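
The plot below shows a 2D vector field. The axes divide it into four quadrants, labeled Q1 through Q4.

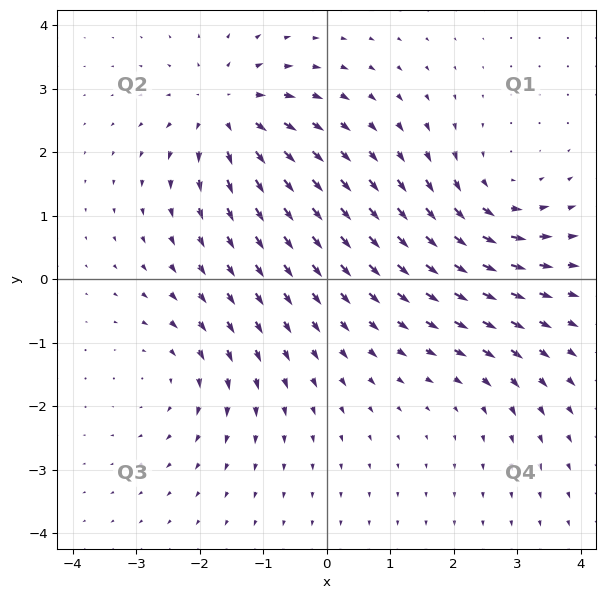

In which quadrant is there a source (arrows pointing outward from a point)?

The source sits at approximately (-1.6, 2.6), which lies in quadrant Q2. The divergence there is about +5, positive as expected for a source.

Q2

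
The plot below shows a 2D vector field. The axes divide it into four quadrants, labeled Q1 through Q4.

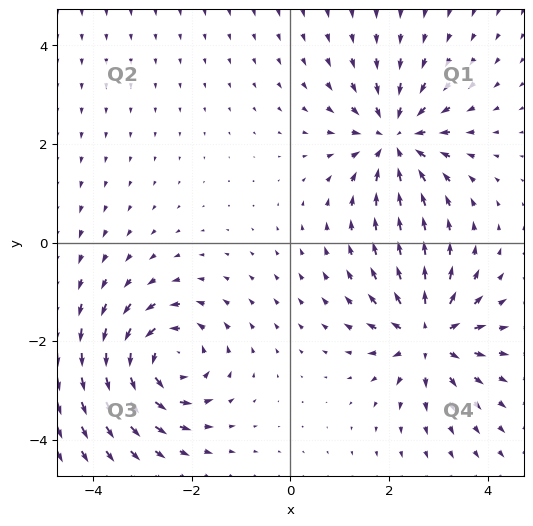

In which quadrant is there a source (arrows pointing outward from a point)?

The source sits at approximately (2.8, -1.9), which lies in quadrant Q4. The divergence there is about +4, positive as expected for a source.

Q4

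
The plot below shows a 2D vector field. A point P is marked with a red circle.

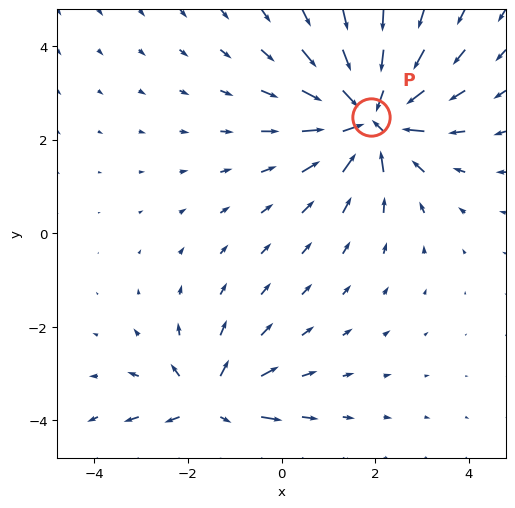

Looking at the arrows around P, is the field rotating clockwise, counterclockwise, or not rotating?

Near P at (1.9, 2.5) the arrows show no circulation. The curl there is ≈0.

not rotating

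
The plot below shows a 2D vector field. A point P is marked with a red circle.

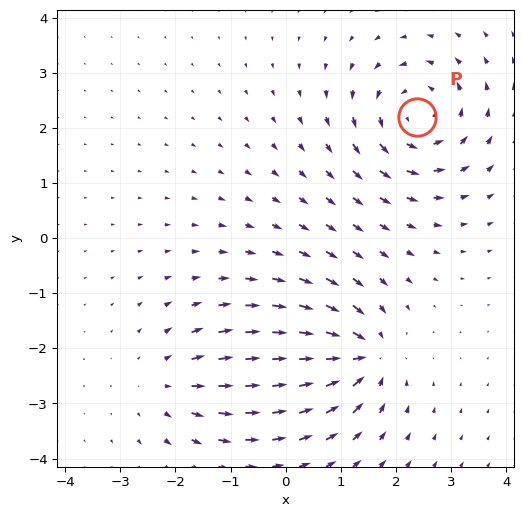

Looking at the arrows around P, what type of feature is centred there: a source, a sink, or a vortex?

At P (2.4, 2.2) the arrows circulate counterclockwise. Divergence ≈0, curl about +5 — near-zero divergence with nonzero curl is a vortex.

vortex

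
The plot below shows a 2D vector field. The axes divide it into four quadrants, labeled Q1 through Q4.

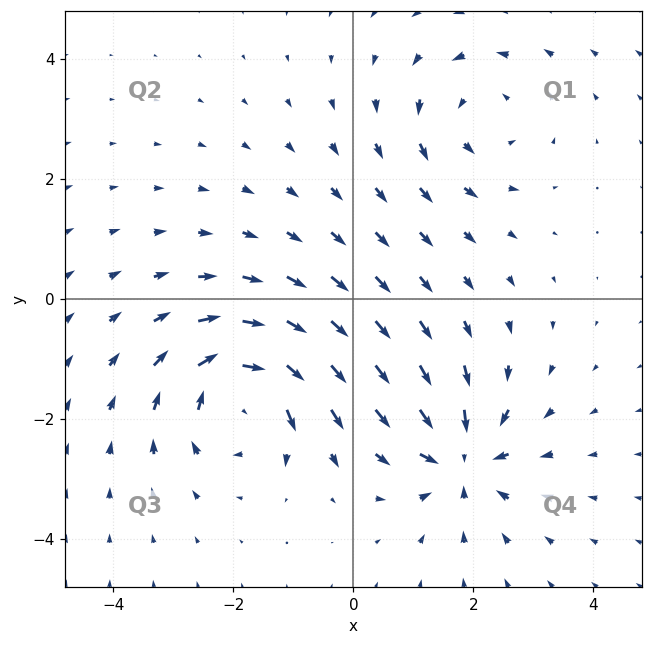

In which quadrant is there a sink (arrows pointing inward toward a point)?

The sink sits at approximately (1.8, -2.7), which lies in quadrant Q4. The divergence there is about -6, negative as expected for a sink.

Q4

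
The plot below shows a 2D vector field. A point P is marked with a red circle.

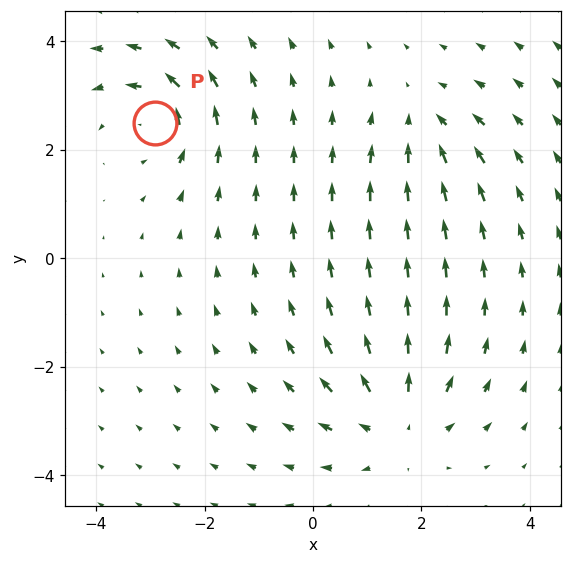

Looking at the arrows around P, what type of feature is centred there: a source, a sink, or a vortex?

vortex

At P (-2.9, 2.5) the arrows circulate counterclockwise. Divergence ≈0, curl about +5 — near-zero divergence with nonzero curl is a vortex.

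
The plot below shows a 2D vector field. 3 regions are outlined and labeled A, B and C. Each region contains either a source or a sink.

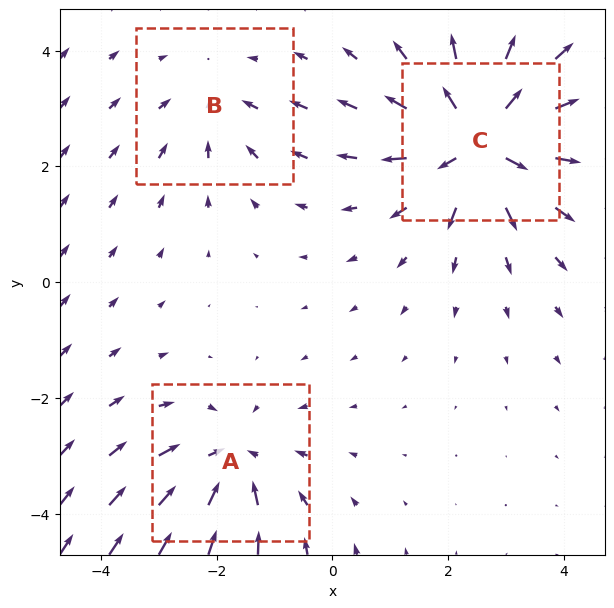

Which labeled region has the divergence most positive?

Divergence at each region's feature centre — A: about -3, B: about -2, C: about +5. Region C is most positive.

C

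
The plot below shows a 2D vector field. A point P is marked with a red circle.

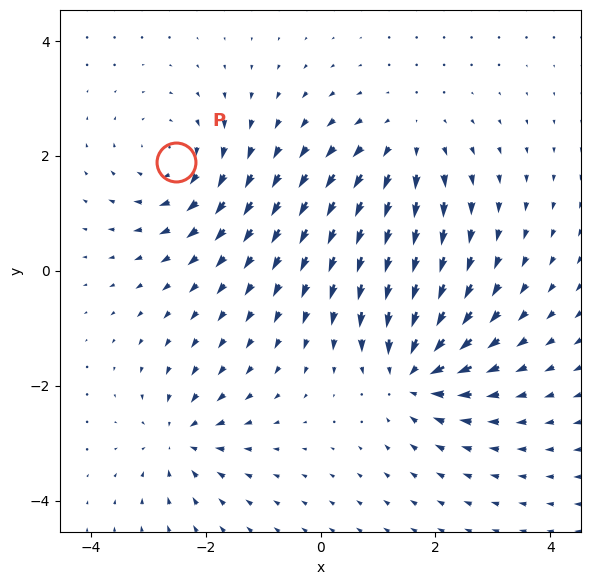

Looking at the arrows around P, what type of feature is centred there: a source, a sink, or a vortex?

At P (-2.5, 1.9) the arrows circulate clockwise. Divergence ≈0, curl about -4 — near-zero divergence with nonzero curl is a vortex.

vortex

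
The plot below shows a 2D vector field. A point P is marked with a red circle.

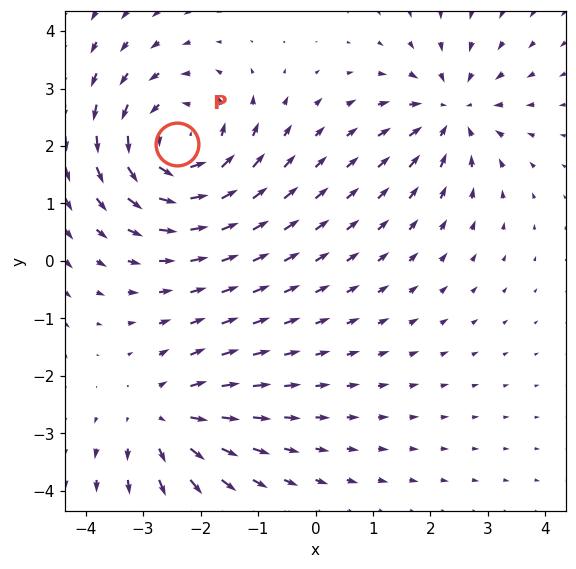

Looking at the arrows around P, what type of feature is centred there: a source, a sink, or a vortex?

vortex

At P (-2.4, 2.0) the arrows circulate counterclockwise. Divergence ≈0, curl about +4 — near-zero divergence with nonzero curl is a vortex.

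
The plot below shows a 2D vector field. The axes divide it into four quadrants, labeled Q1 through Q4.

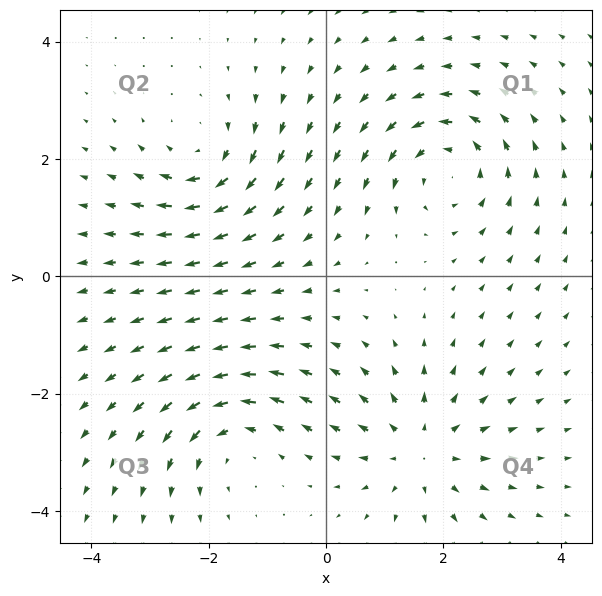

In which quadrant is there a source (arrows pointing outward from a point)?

Q4

The source sits at approximately (1.6, -3.0), which lies in quadrant Q4. The divergence there is about +4, positive as expected for a source.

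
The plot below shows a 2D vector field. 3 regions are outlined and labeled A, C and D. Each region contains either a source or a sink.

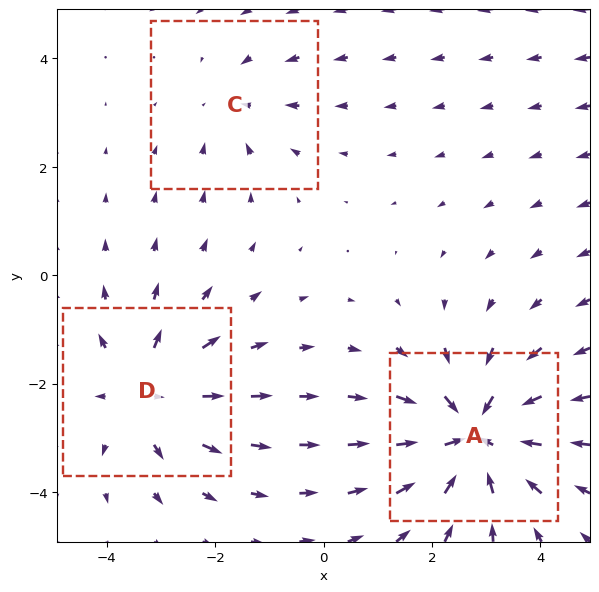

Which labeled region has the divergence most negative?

A

Divergence at each region's feature centre — A: about -5, C: about -2, D: about +3. Region A is most negative.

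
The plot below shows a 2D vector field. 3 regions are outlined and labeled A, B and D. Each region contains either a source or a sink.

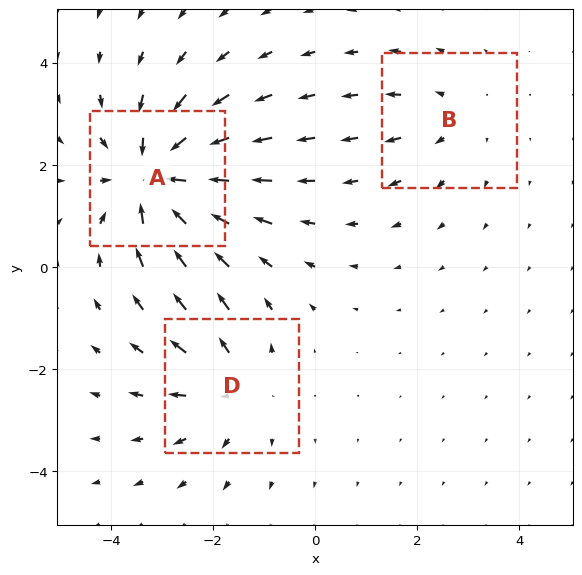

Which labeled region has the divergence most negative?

Divergence at each region's feature centre — A: about -4, B: about +2, D: about +3. Region A is most negative.

A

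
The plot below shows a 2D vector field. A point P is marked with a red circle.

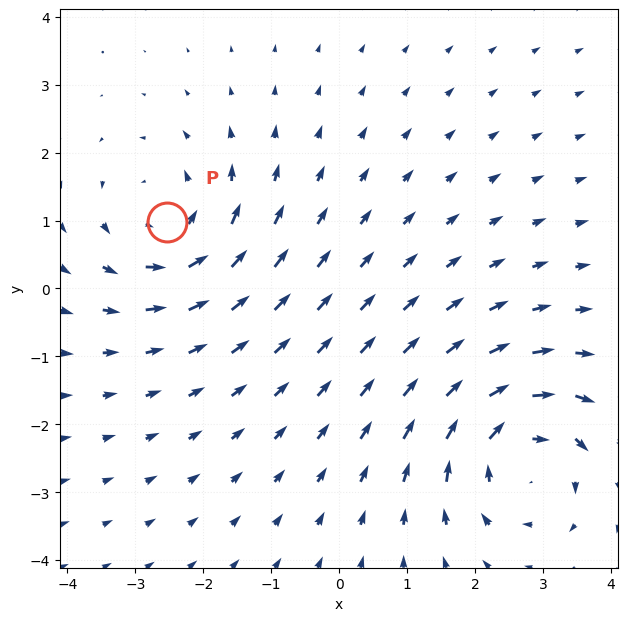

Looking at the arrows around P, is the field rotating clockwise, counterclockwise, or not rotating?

Near P at (-2.5, 1.0) the arrows circulate counterclockwise. The curl (z-component) there is about +4; positive curl means counterclockwise rotation.

counterclockwise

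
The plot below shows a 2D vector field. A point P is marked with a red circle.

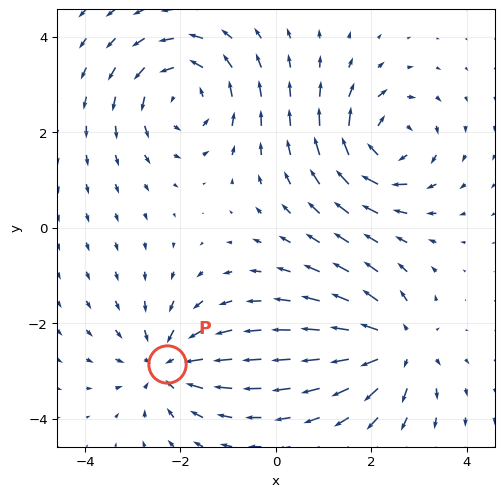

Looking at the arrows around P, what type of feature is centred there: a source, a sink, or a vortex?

sink

At P (-2.3, -2.9) the arrows converge inward. Divergence about -3, curl ≈0 — negative divergence with near-zero curl is a sink.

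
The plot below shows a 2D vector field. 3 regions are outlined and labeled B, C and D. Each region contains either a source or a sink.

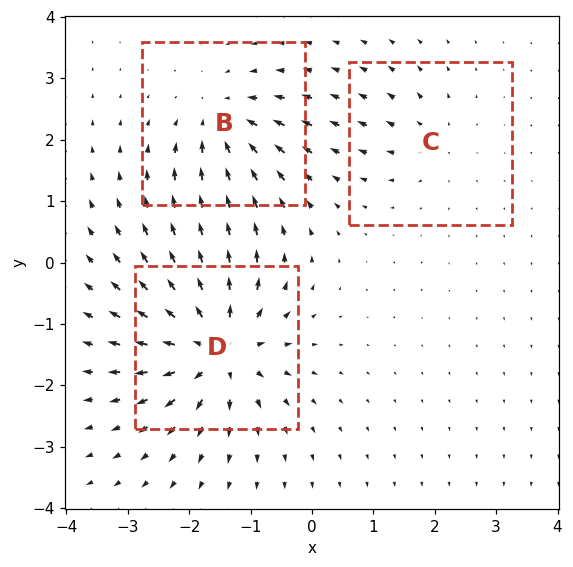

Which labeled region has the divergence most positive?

Divergence at each region's feature centre — B: about -4, C: about +2, D: about +6. Region D is most positive.

D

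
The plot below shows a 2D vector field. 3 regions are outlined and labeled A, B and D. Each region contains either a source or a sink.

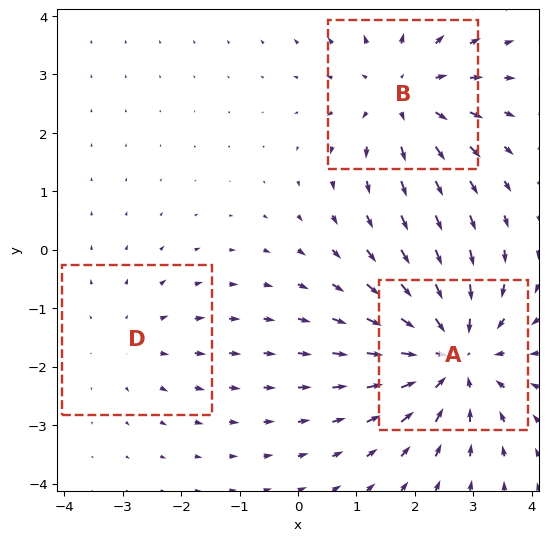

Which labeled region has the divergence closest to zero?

Divergence at each region's feature centre — A: about -4, B: about +3, D: about +2. Region D is closest to zero.

D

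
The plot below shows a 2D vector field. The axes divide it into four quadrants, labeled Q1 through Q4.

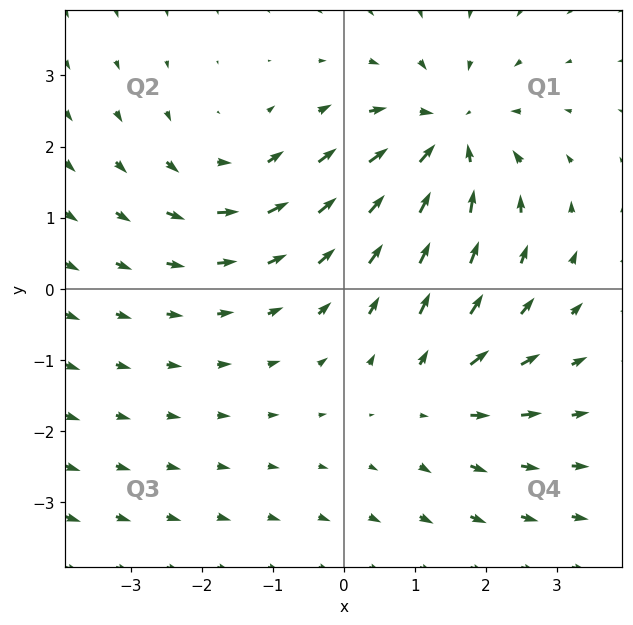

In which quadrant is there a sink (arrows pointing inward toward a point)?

Q1

The sink sits at approximately (1.5, 2.1), which lies in quadrant Q1. The divergence there is about -5, negative as expected for a sink.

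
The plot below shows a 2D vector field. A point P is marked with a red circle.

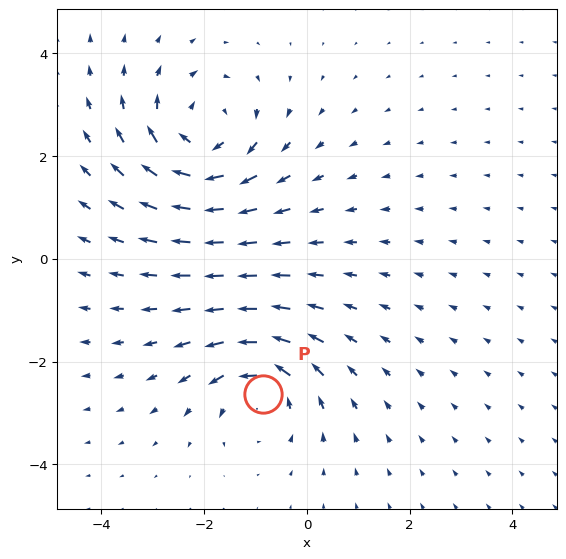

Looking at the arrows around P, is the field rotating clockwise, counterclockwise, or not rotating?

Near P at (-0.9, -2.6) the arrows circulate counterclockwise. The curl (z-component) there is about +4; positive curl means counterclockwise rotation.

counterclockwise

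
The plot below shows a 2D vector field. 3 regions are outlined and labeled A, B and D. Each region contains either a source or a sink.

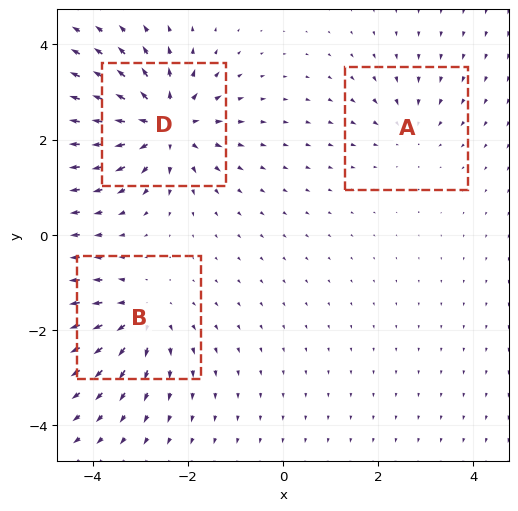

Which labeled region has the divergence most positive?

D

Divergence at each region's feature centre — A: about -2, B: about +4, D: about +6. Region D is most positive.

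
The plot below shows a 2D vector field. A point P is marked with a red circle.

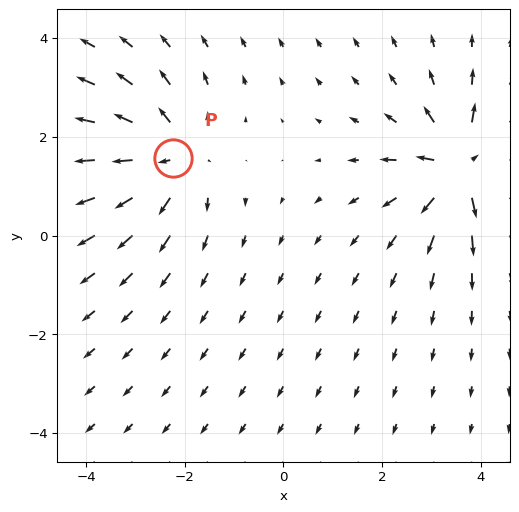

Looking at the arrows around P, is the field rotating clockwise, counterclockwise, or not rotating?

Near P at (-2.2, 1.6) the arrows show no circulation. The curl there is ≈0.

not rotating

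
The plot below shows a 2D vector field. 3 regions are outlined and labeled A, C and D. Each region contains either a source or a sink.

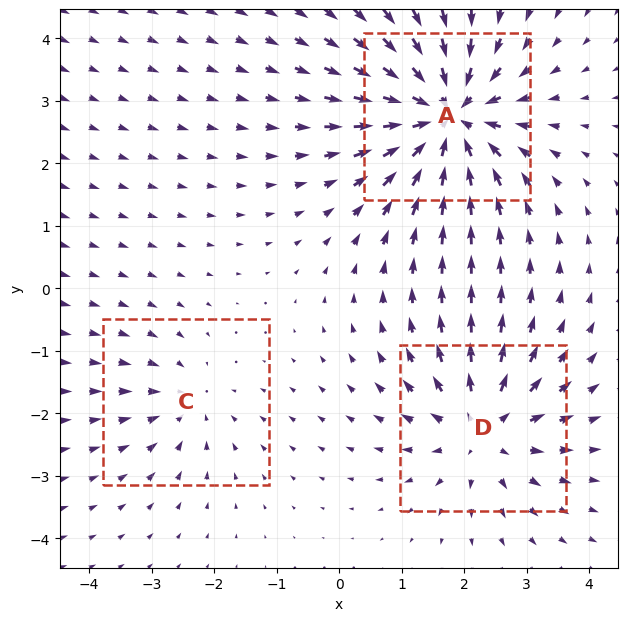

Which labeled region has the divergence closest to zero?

C

Divergence at each region's feature centre — A: about -5, C: about -2, D: about +4. Region C is closest to zero.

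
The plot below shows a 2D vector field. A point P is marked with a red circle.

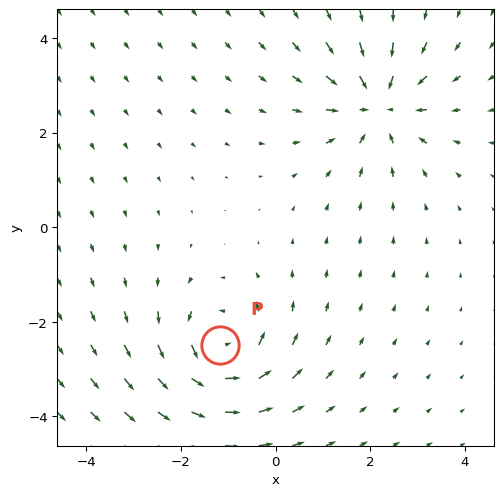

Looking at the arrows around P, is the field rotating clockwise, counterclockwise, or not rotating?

counterclockwise

Near P at (-1.2, -2.5) the arrows circulate counterclockwise. The curl (z-component) there is about +4; positive curl means counterclockwise rotation.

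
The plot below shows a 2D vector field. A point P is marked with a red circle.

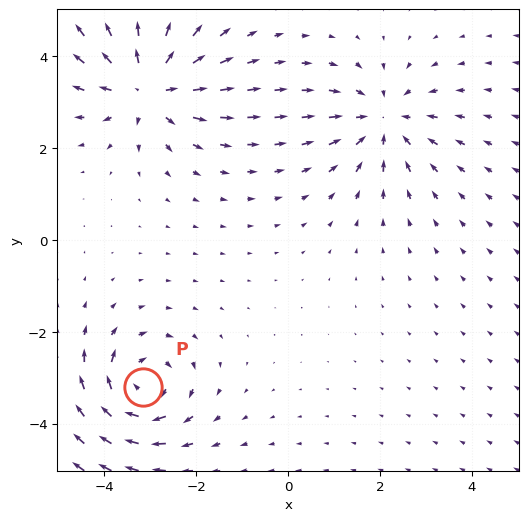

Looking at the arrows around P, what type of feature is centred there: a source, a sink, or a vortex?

At P (-3.2, -3.2) the arrows circulate clockwise. Divergence ≈0, curl about -5 — near-zero divergence with nonzero curl is a vortex.

vortex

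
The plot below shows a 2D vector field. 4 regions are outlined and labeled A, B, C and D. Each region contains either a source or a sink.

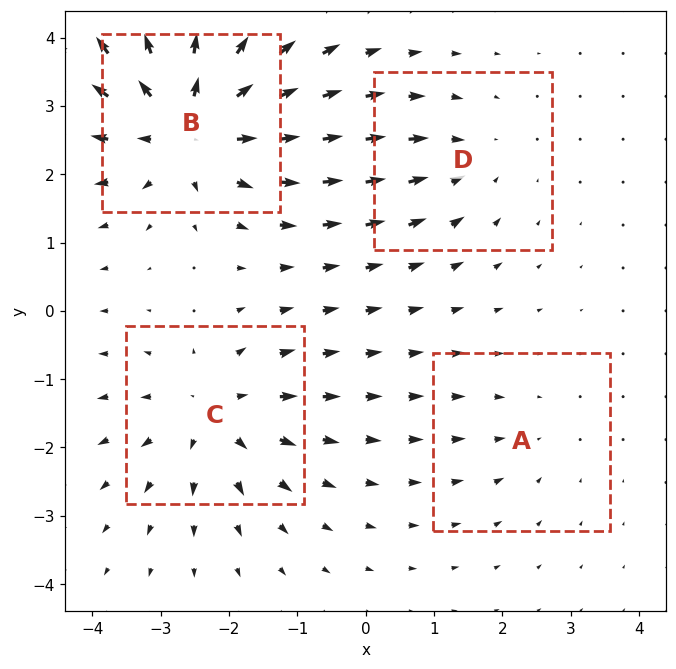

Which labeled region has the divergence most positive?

B

Divergence at each region's feature centre — A: about -2, B: about +7, C: about +5, D: about -3. Region B is most positive.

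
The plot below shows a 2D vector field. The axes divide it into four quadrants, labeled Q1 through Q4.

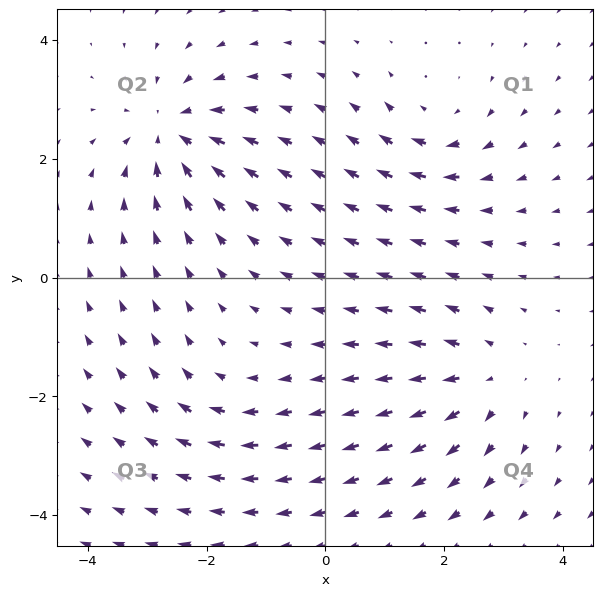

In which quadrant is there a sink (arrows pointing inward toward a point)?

Q2

The sink sits at approximately (-2.6, 2.4), which lies in quadrant Q2. The divergence there is about -5, negative as expected for a sink.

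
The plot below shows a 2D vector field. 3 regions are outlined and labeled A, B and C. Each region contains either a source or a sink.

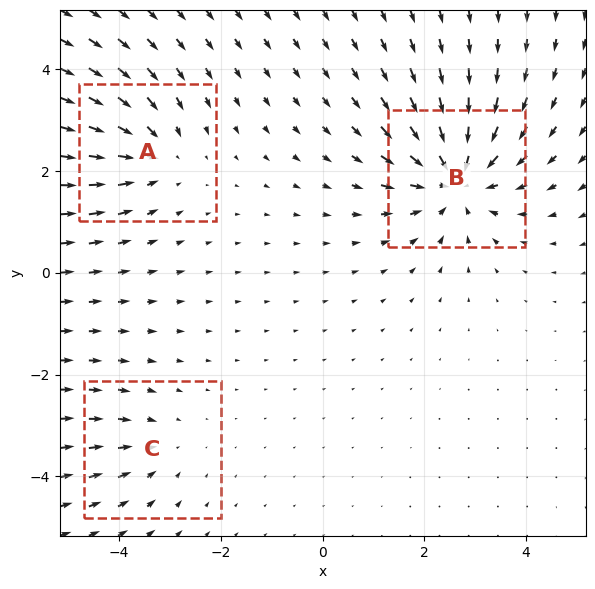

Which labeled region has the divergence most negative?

B

Divergence at each region's feature centre — A: about -3, B: about -5, C: about -2. Region B is most negative.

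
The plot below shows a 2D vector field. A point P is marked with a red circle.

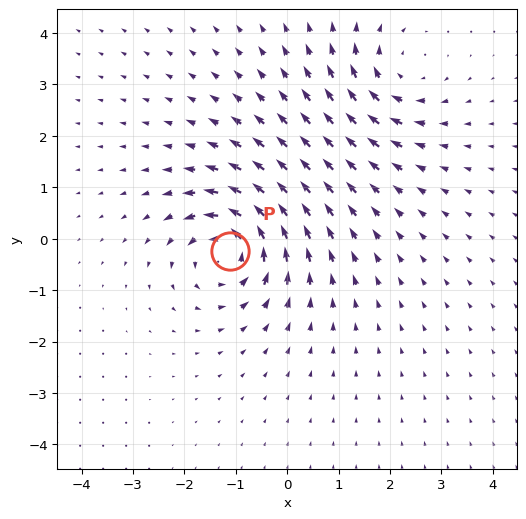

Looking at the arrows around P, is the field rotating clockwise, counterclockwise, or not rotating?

Near P at (-1.1, -0.2) the arrows circulate counterclockwise. The curl (z-component) there is about +6; positive curl means counterclockwise rotation.

counterclockwise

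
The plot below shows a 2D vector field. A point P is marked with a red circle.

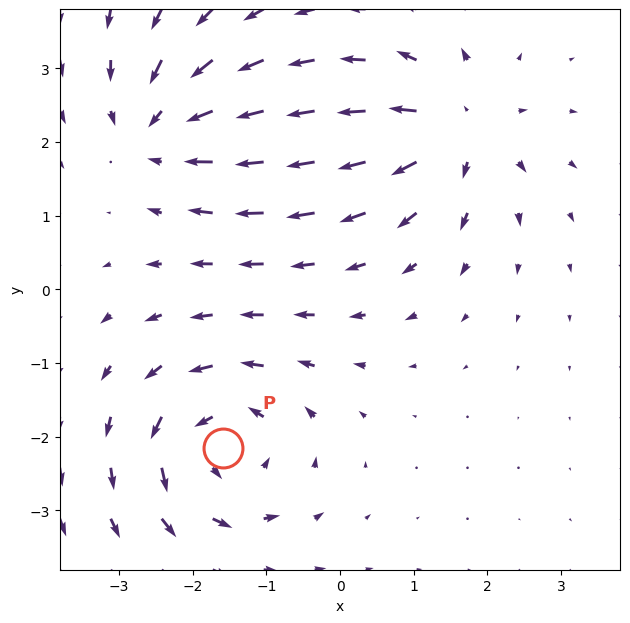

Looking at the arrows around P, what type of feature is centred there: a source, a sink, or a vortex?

vortex

At P (-1.6, -2.1) the arrows circulate counterclockwise. Divergence ≈0, curl about +5 — near-zero divergence with nonzero curl is a vortex.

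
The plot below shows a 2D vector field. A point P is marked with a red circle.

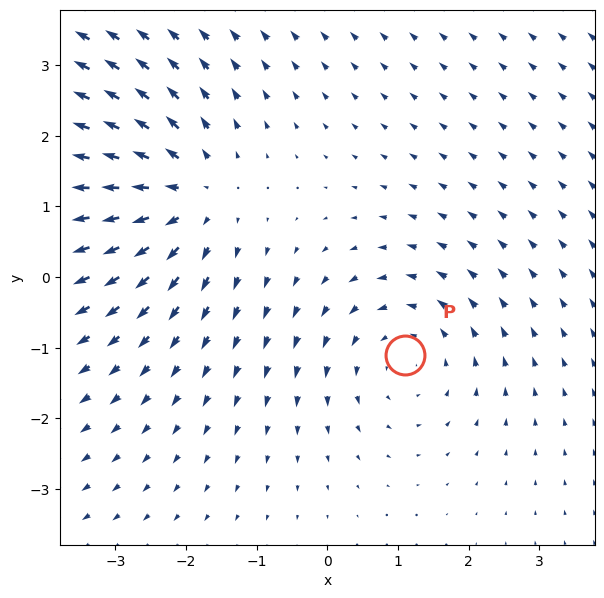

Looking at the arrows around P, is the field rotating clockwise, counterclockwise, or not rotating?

counterclockwise

Near P at (1.1, -1.1) the arrows circulate counterclockwise. The curl (z-component) there is about +2; positive curl means counterclockwise rotation.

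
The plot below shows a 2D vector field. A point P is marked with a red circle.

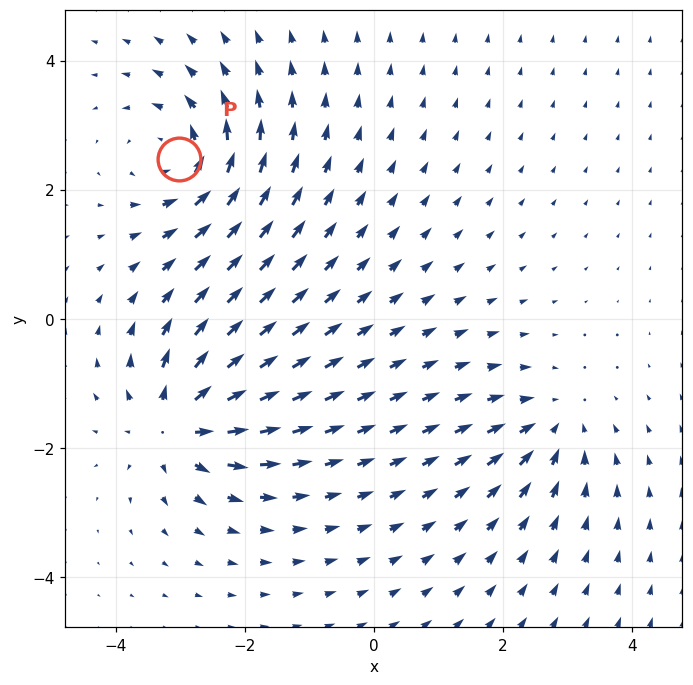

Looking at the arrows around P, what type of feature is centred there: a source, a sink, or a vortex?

vortex

At P (-3.0, 2.5) the arrows circulate counterclockwise. Divergence ≈0, curl about +6 — near-zero divergence with nonzero curl is a vortex.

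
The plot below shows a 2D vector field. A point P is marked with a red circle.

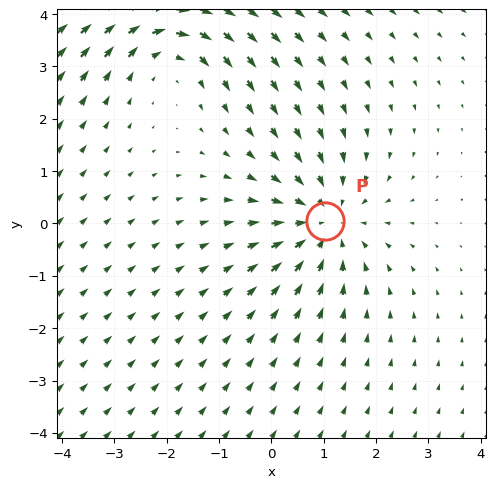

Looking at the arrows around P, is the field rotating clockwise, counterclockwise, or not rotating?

Near P at (1.0, 0.0) the arrows show no circulation. The curl there is ≈0.

not rotating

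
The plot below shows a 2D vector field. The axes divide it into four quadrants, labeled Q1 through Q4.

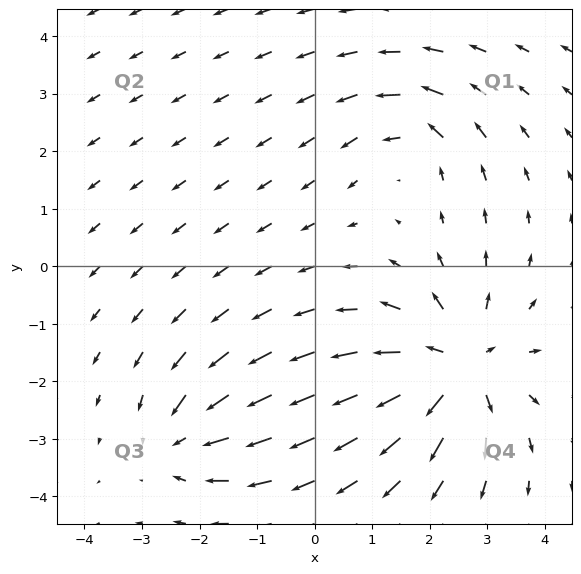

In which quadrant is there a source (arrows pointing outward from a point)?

Q4

The source sits at approximately (2.5, -1.7), which lies in quadrant Q4. The divergence there is about +5, positive as expected for a source.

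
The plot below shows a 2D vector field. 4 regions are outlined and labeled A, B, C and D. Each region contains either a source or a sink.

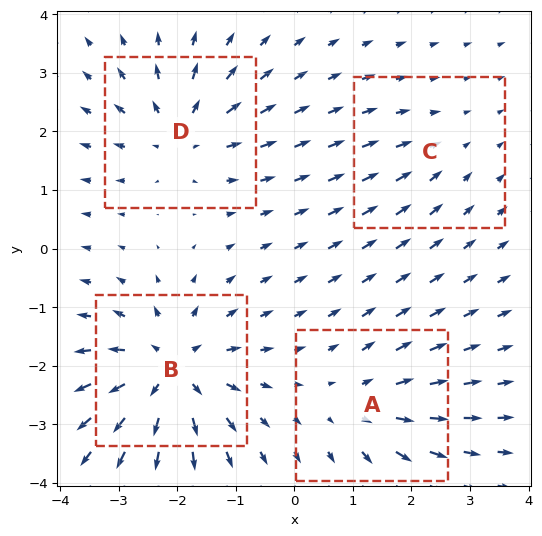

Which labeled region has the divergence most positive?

B

Divergence at each region's feature centre — A: about +4, B: about +8, C: about -2, D: about +5. Region B is most positive.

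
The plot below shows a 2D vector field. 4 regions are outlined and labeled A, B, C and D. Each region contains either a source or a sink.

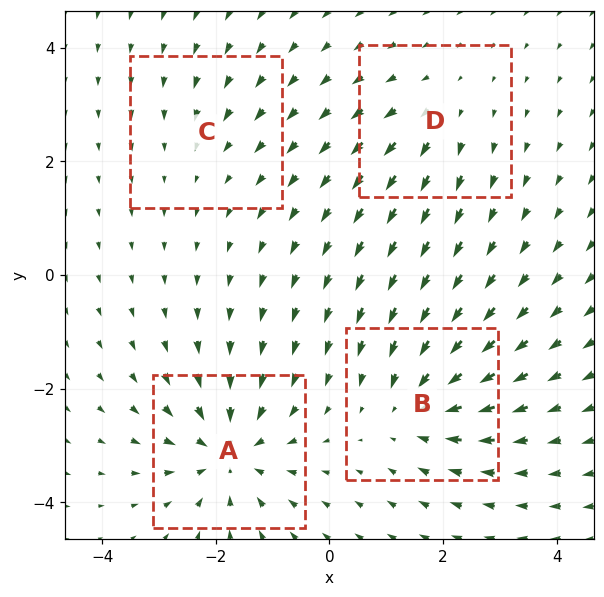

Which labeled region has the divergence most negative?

A

Divergence at each region's feature centre — A: about -7, B: about -5, C: about -2, D: about +3. Region A is most negative.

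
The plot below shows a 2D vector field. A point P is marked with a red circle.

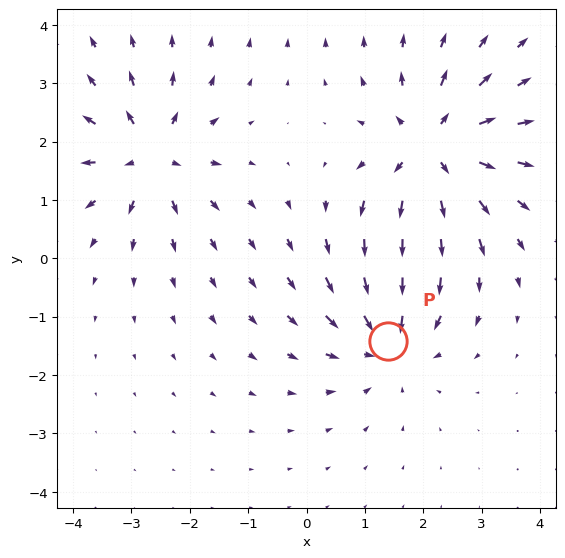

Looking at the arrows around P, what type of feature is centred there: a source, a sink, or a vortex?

At P (1.4, -1.4) the arrows converge inward. Divergence about -4, curl ≈0 — negative divergence with near-zero curl is a sink.

sink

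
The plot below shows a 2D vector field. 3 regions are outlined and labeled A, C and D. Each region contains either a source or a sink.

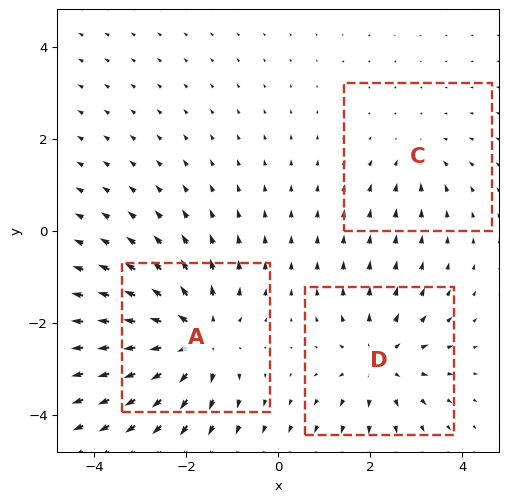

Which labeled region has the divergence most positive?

Divergence at each region's feature centre — A: about +5, C: about -2, D: about +3. Region A is most positive.

A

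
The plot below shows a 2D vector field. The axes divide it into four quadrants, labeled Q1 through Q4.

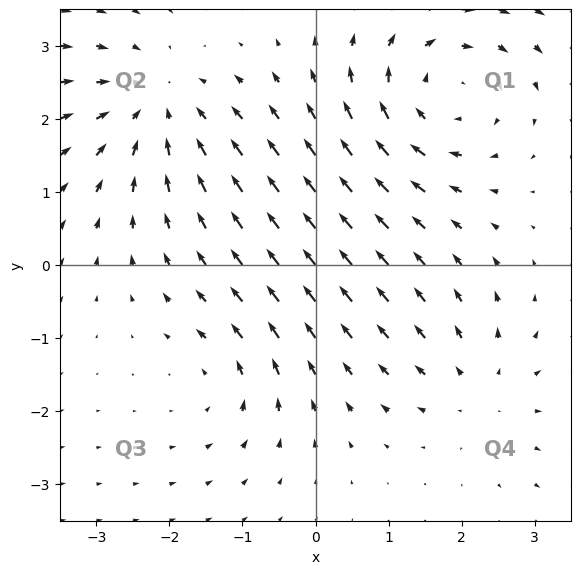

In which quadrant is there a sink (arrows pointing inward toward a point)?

The sink sits at approximately (-2.2, 2.2), which lies in quadrant Q2. The divergence there is about -4, negative as expected for a sink.

Q2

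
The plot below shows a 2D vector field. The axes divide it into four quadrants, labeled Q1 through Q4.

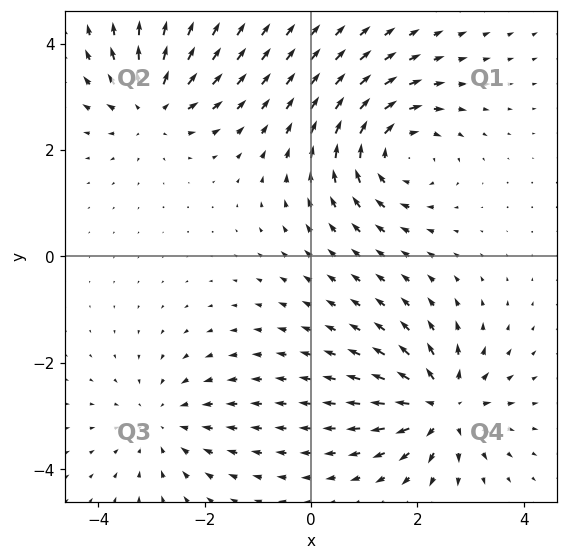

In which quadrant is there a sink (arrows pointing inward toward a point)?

The sink sits at approximately (-2.8, -3.1), which lies in quadrant Q3. The divergence there is about -3, negative as expected for a sink.

Q3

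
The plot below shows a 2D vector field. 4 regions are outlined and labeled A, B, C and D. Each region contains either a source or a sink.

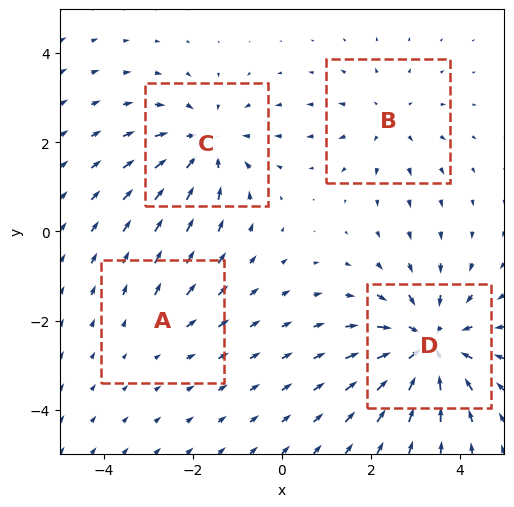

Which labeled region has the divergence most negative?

Divergence at each region's feature centre — A: about +2, B: about +3, C: about -5, D: about -6. Region D is most negative.

D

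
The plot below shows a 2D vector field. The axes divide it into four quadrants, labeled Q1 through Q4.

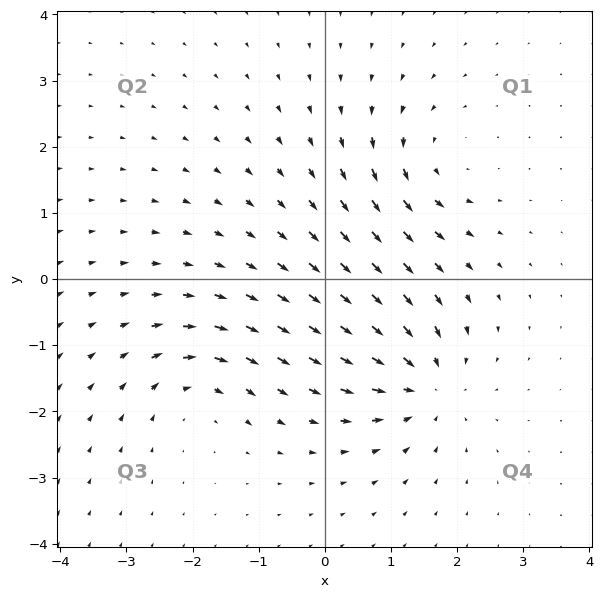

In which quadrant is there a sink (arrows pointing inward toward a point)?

Q4

The sink sits at approximately (1.5, -1.6), which lies in quadrant Q4. The divergence there is about -6, negative as expected for a sink.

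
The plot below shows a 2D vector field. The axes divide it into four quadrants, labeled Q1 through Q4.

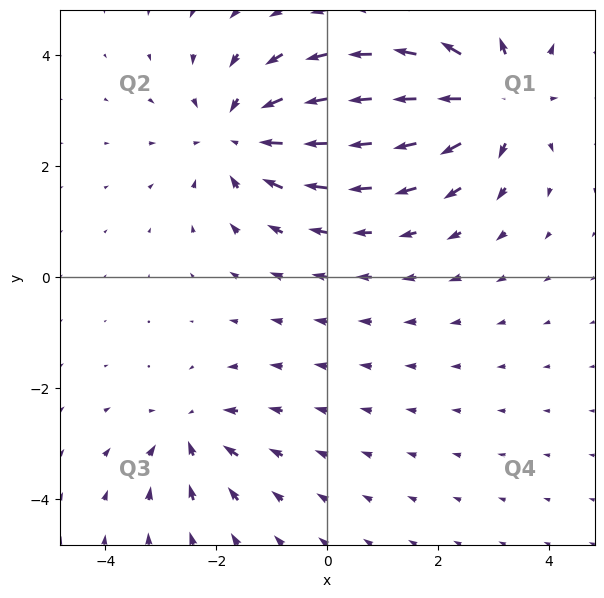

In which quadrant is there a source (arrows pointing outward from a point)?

Q1

The source sits at approximately (3.0, 3.2), which lies in quadrant Q1. The divergence there is about +5, positive as expected for a source.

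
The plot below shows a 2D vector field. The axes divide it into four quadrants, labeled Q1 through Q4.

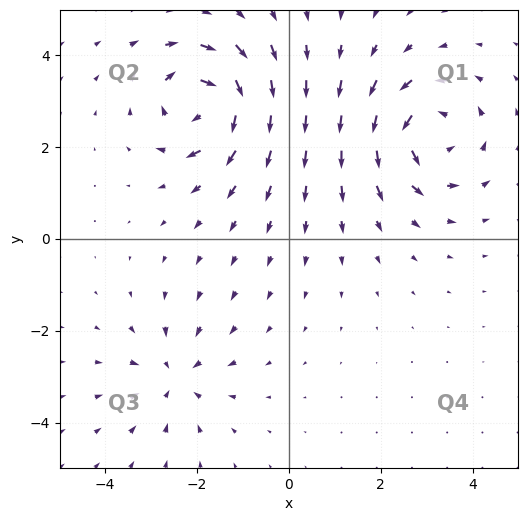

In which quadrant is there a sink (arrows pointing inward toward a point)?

Q3

The sink sits at approximately (-2.5, -3.0), which lies in quadrant Q3. The divergence there is about -4, negative as expected for a sink.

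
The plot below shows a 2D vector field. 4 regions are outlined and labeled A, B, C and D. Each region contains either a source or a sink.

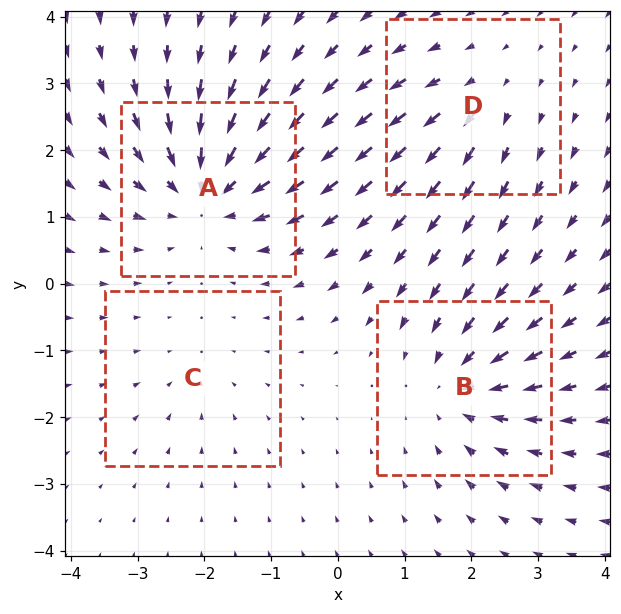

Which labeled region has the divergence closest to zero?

C

Divergence at each region's feature centre — A: about -6, B: about -5, C: about -2, D: about +3. Region C is closest to zero.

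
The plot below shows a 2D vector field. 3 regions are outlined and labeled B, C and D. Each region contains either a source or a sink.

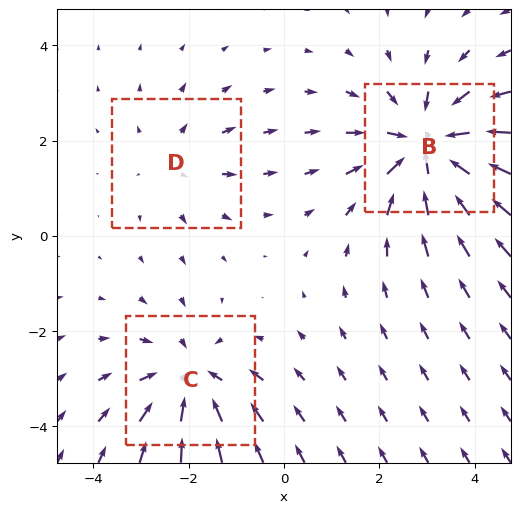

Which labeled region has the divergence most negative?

Divergence at each region's feature centre — B: about -4, C: about -3, D: about +2. Region B is most negative.

B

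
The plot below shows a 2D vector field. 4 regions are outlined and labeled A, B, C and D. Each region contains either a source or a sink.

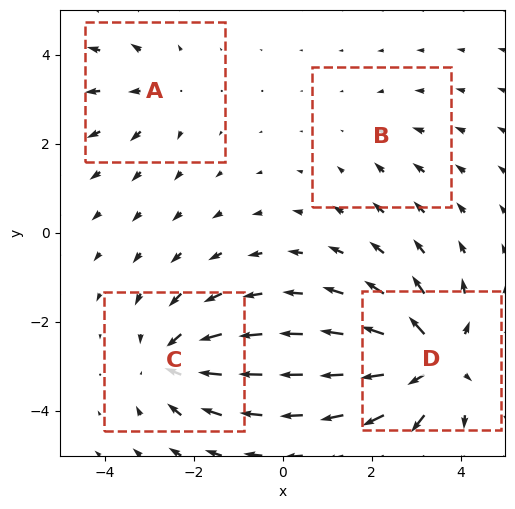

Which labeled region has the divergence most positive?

D

Divergence at each region's feature centre — A: about +3, B: about -2, C: about -5, D: about +7. Region D is most positive.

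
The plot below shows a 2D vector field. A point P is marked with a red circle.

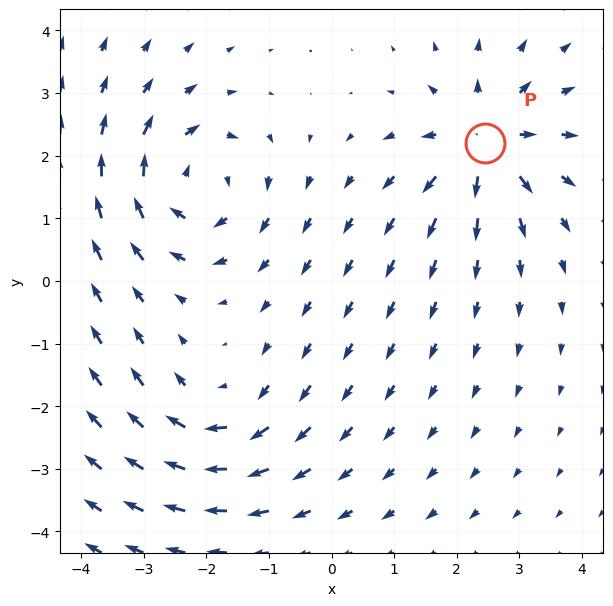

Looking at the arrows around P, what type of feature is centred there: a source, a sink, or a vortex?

source

At P (2.5, 2.2) the arrows spread outward. Divergence about +6, curl ≈0 — positive divergence with near-zero curl is a source.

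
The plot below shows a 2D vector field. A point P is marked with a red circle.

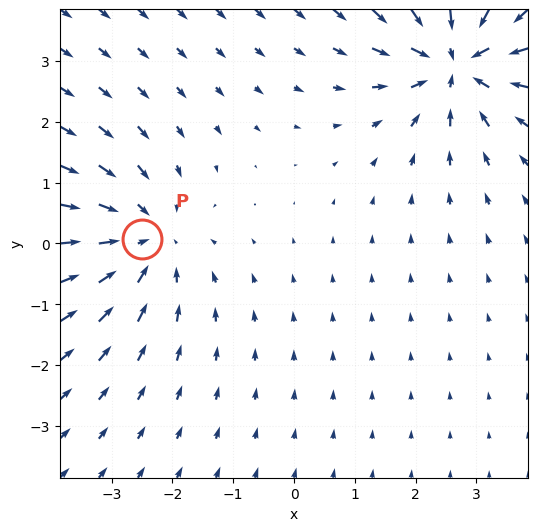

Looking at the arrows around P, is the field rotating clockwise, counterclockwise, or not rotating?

Near P at (-2.5, 0.1) the arrows show no circulation. The curl there is ≈0.

not rotating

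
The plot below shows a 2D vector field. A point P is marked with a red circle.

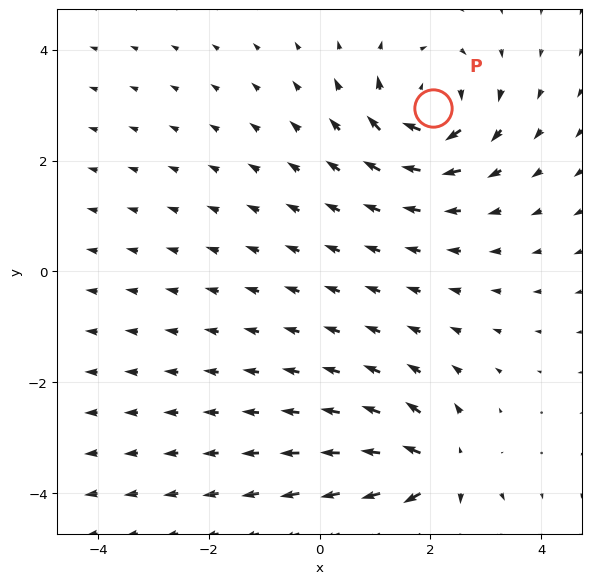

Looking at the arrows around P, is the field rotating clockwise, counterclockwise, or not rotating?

Near P at (2.0, 2.9) the arrows circulate clockwise. The curl (z-component) there is about -5; negative curl means clockwise rotation.

clockwise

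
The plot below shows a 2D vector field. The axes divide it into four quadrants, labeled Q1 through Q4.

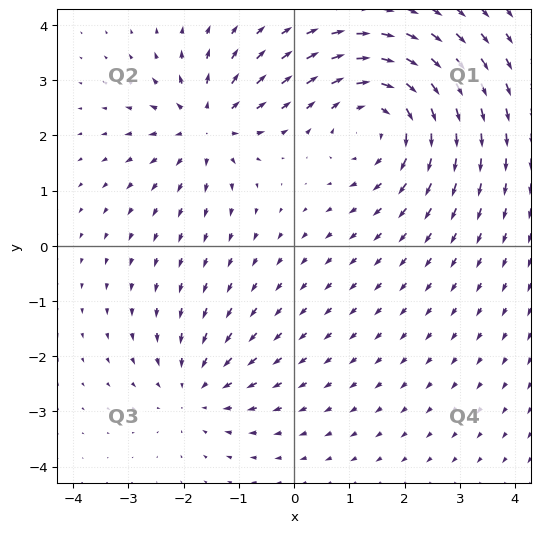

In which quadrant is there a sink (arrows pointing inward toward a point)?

Q3

The sink sits at approximately (-1.8, -2.6), which lies in quadrant Q3. The divergence there is about -3, negative as expected for a sink.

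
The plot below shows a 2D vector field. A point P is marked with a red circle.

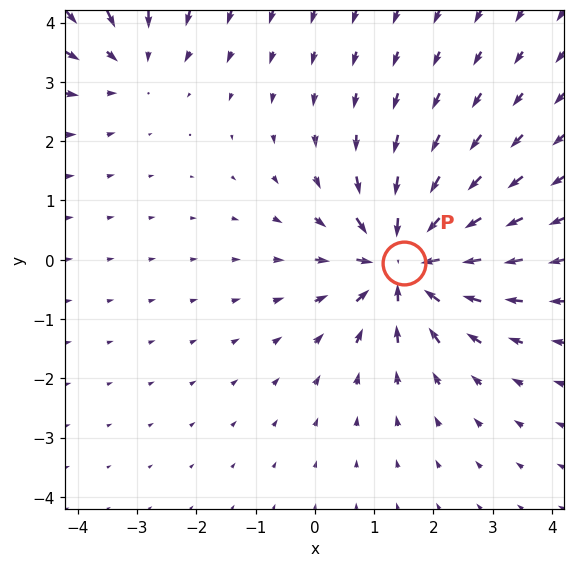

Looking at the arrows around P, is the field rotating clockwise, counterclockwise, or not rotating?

Near P at (1.5, -0.1) the arrows show no circulation. The curl there is ≈0.

not rotating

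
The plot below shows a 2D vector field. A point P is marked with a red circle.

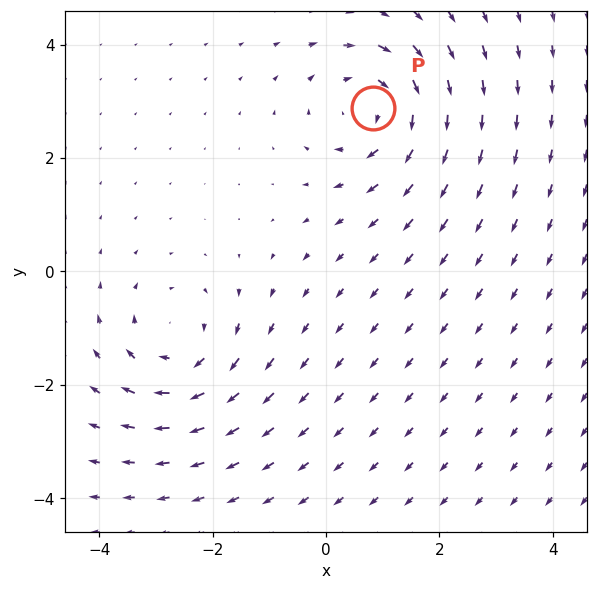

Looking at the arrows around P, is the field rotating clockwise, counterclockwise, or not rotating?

clockwise

Near P at (0.8, 2.9) the arrows circulate clockwise. The curl (z-component) there is about -4; negative curl means clockwise rotation.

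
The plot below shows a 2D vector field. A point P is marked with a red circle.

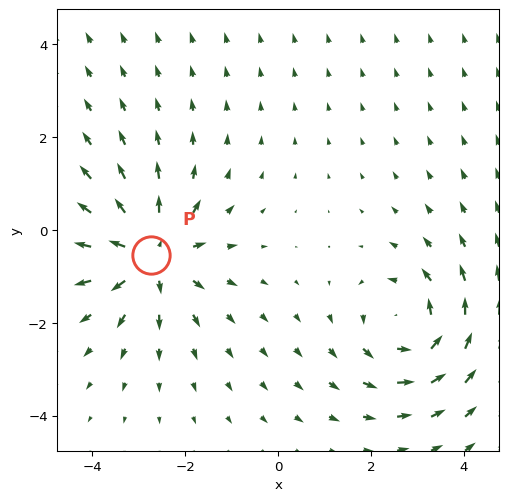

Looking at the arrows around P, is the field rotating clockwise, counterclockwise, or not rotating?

not rotating

Near P at (-2.7, -0.5) the arrows show no circulation. The curl there is ≈0.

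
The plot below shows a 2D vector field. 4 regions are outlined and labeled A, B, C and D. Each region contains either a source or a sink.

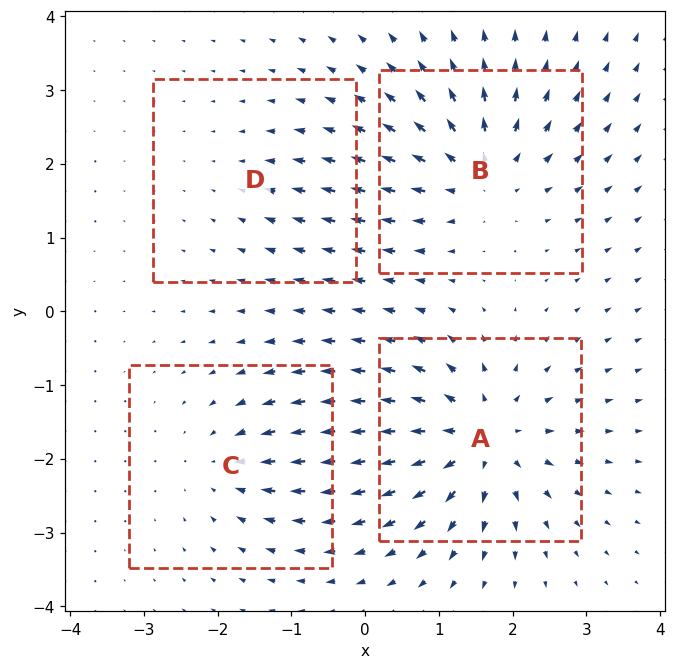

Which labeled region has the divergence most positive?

Divergence at each region's feature centre — A: about +7, B: about +6, C: about -4, D: about -2. Region A is most positive.

A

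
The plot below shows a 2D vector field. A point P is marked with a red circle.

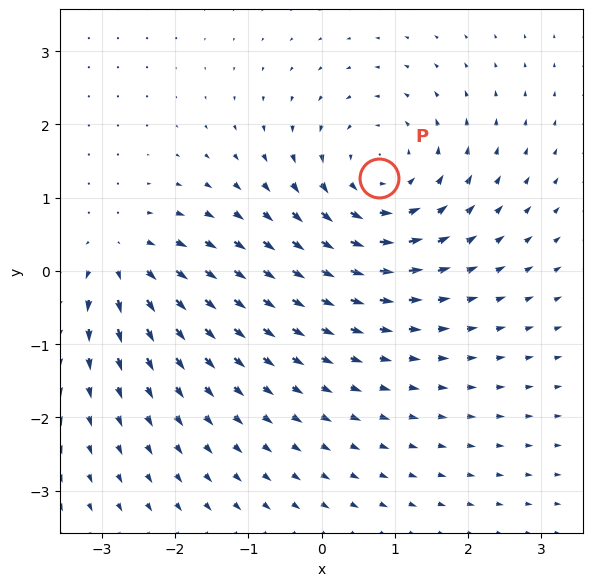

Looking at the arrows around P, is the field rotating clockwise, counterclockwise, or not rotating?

counterclockwise

Near P at (0.8, 1.3) the arrows circulate counterclockwise. The curl (z-component) there is about +4; positive curl means counterclockwise rotation.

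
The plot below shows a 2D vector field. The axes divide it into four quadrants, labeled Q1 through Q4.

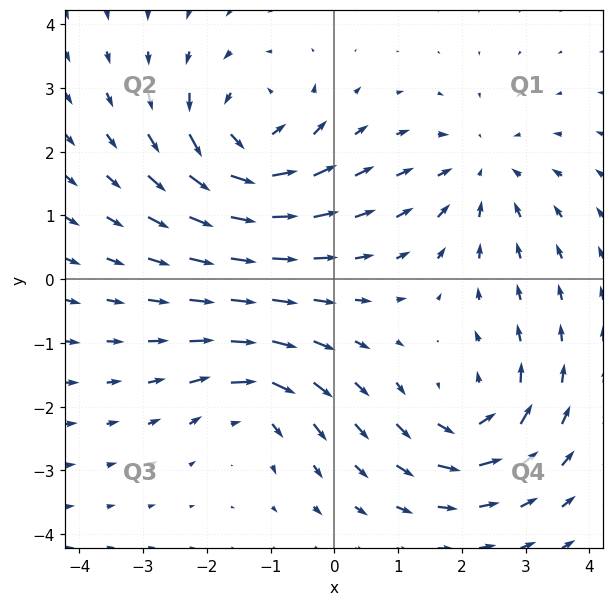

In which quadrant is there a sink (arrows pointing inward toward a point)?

The sink sits at approximately (2.3, 1.7), which lies in quadrant Q1. The divergence there is about -3, negative as expected for a sink.

Q1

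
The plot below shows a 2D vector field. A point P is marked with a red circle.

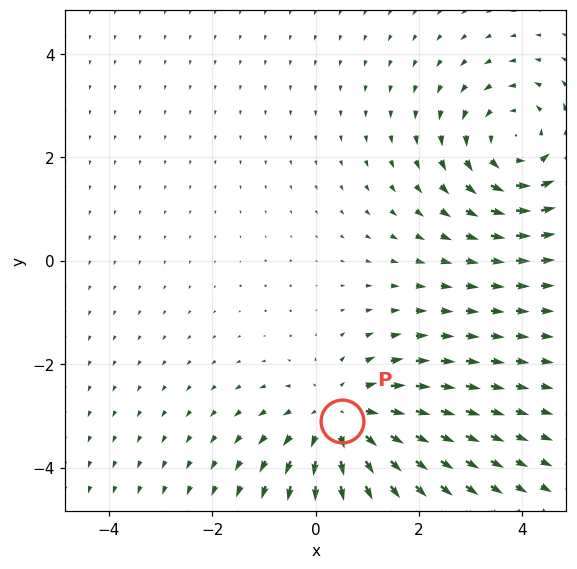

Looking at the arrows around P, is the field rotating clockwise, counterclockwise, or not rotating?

not rotating

Near P at (0.5, -3.1) the arrows show no circulation. The curl there is ≈0.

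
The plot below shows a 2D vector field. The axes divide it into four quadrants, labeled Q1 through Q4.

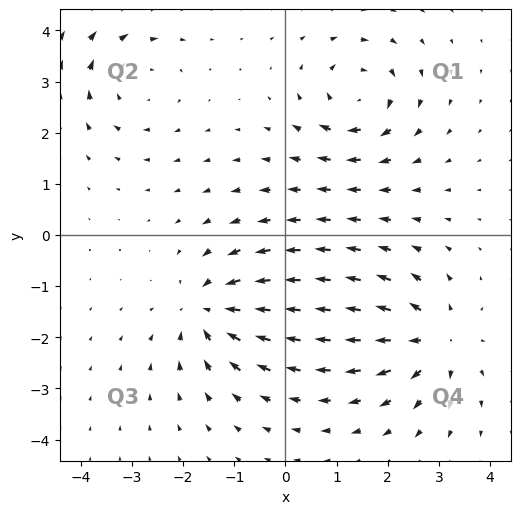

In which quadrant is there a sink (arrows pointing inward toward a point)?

The sink sits at approximately (-1.5, -1.5), which lies in quadrant Q3. The divergence there is about -5, negative as expected for a sink.

Q3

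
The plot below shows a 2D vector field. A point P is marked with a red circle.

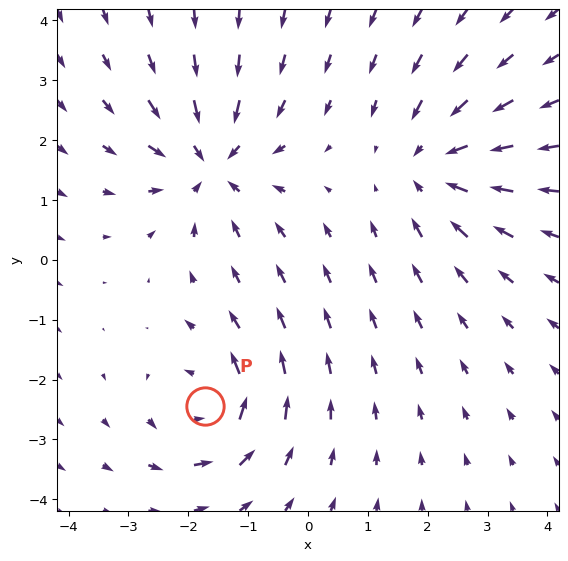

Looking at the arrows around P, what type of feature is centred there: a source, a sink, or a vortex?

vortex

At P (-1.7, -2.4) the arrows circulate counterclockwise. Divergence ≈0, curl about +4 — near-zero divergence with nonzero curl is a vortex.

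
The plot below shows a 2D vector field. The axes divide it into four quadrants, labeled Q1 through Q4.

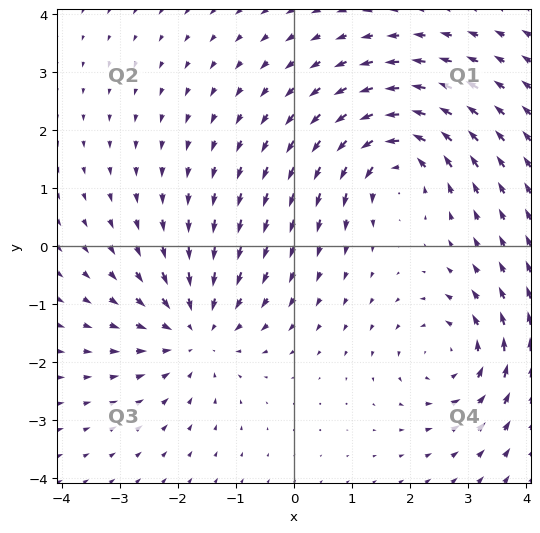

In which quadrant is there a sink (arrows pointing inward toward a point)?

The sink sits at approximately (-1.7, -1.5), which lies in quadrant Q3. The divergence there is about -3, negative as expected for a sink.

Q3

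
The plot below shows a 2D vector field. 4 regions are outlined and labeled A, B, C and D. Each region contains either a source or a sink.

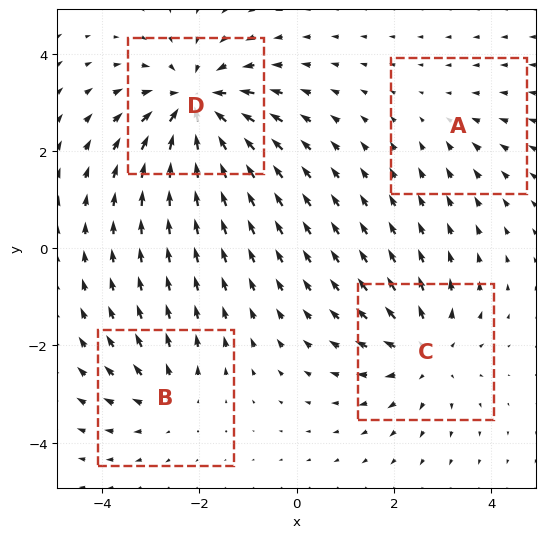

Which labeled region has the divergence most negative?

D

Divergence at each region's feature centre — A: about -2, B: about +3, C: about +5, D: about -7. Region D is most negative.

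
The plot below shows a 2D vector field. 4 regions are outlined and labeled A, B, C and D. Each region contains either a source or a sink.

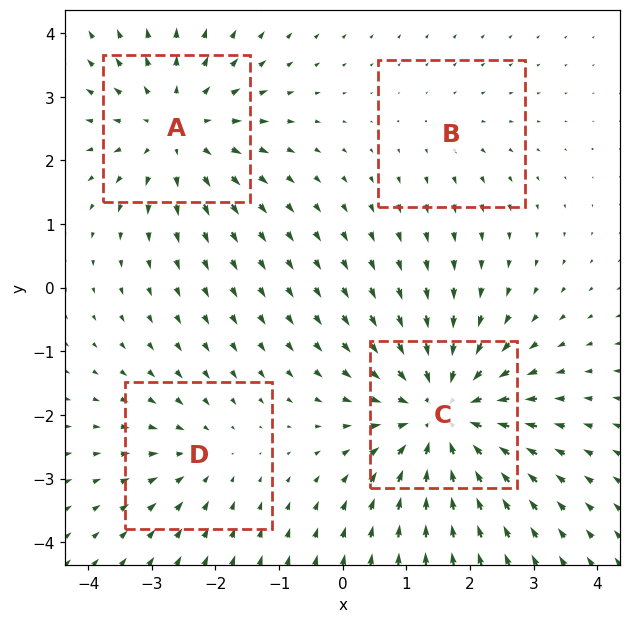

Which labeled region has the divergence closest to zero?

B

Divergence at each region's feature centre — A: about +4, B: about +2, C: about -6, D: about -3. Region B is closest to zero.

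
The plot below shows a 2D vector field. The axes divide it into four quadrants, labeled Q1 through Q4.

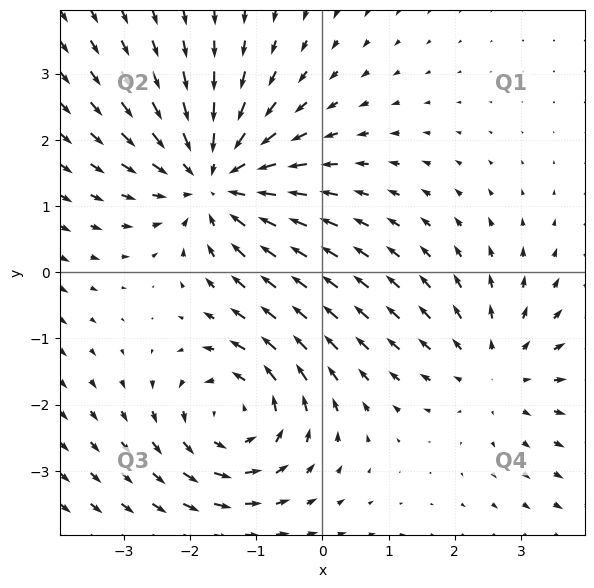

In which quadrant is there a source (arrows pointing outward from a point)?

The source sits at approximately (2.6, -1.5), which lies in quadrant Q4. The divergence there is about +3, positive as expected for a source.

Q4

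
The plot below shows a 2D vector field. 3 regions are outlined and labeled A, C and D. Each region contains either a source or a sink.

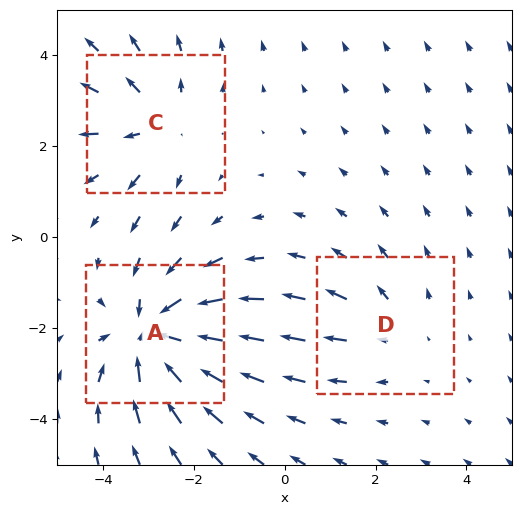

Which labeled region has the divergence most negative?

A

Divergence at each region's feature centre — A: about -4, C: about +3, D: about +2. Region A is most negative.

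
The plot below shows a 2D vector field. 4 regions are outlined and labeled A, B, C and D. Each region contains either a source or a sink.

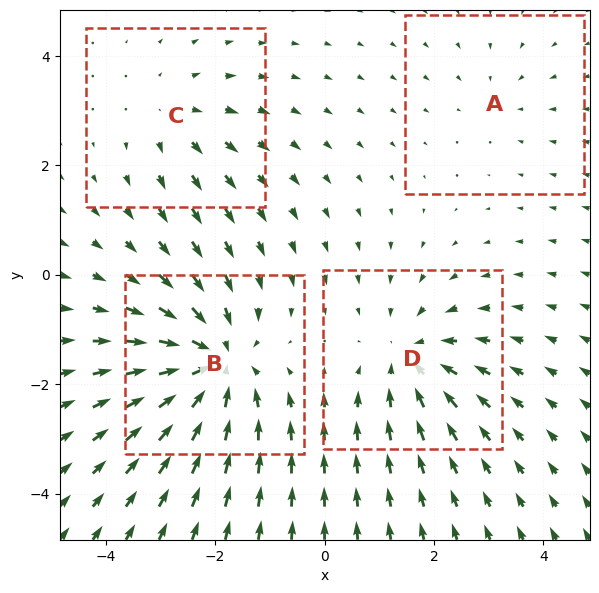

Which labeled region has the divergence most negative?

Divergence at each region's feature centre — A: about -2, B: about -6, C: about +3, D: about -4. Region B is most negative.

B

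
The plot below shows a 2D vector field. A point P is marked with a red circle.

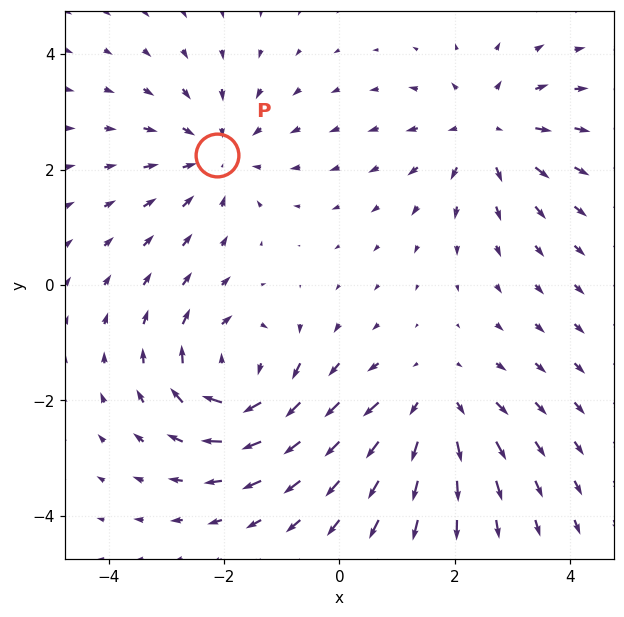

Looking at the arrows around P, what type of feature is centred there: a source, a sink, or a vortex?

sink

At P (-2.1, 2.2) the arrows converge inward. Divergence about -3, curl ≈0 — negative divergence with near-zero curl is a sink.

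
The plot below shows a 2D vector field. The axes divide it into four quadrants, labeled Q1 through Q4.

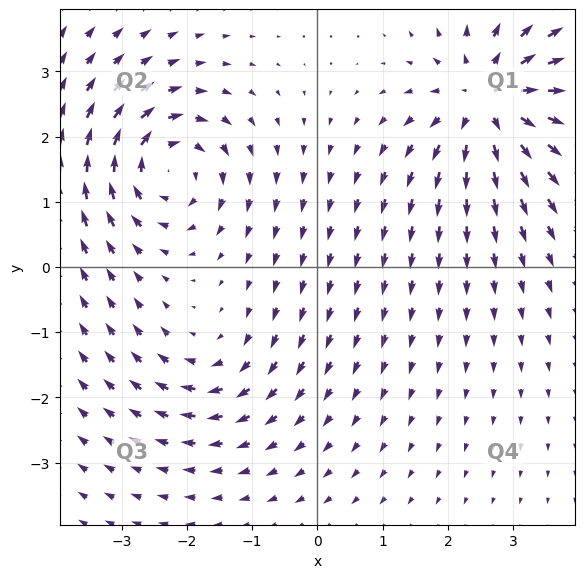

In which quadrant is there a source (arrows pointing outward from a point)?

Q1

The source sits at approximately (2.6, 2.6), which lies in quadrant Q1. The divergence there is about +5, positive as expected for a source.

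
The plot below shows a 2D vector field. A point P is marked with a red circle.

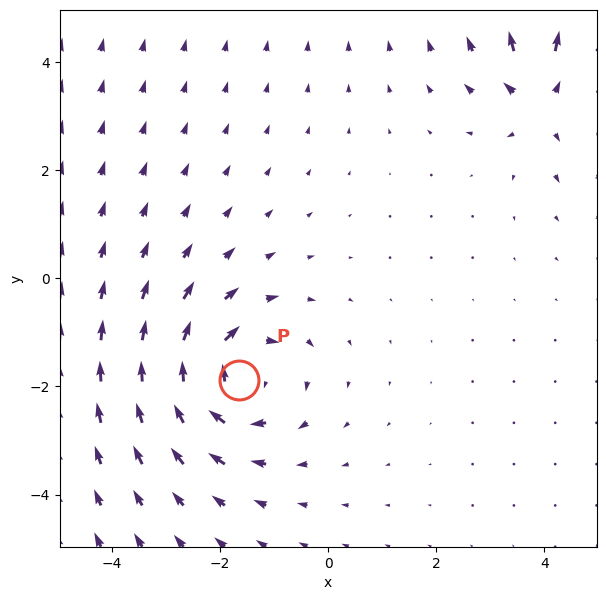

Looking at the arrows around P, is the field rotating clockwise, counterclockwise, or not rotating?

clockwise

Near P at (-1.6, -1.9) the arrows circulate clockwise. The curl (z-component) there is about -4; negative curl means clockwise rotation.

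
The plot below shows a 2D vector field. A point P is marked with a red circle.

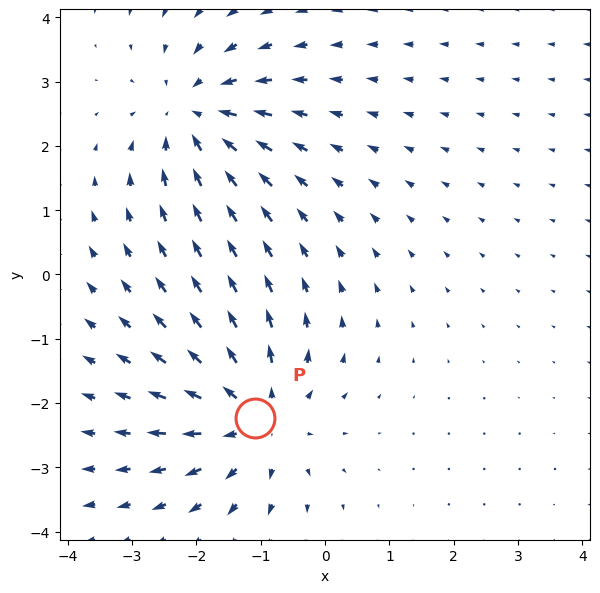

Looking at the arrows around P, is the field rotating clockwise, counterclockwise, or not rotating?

Near P at (-1.1, -2.2) the arrows show no circulation. The curl there is ≈0.

not rotating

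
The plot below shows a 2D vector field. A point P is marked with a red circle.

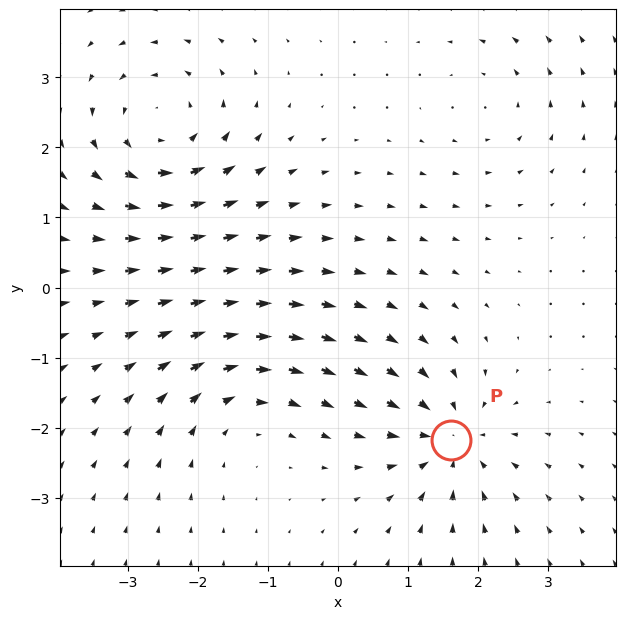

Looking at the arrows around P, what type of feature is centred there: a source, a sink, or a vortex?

At P (1.6, -2.2) the arrows converge inward. Divergence about -5, curl ≈0 — negative divergence with near-zero curl is a sink.

sink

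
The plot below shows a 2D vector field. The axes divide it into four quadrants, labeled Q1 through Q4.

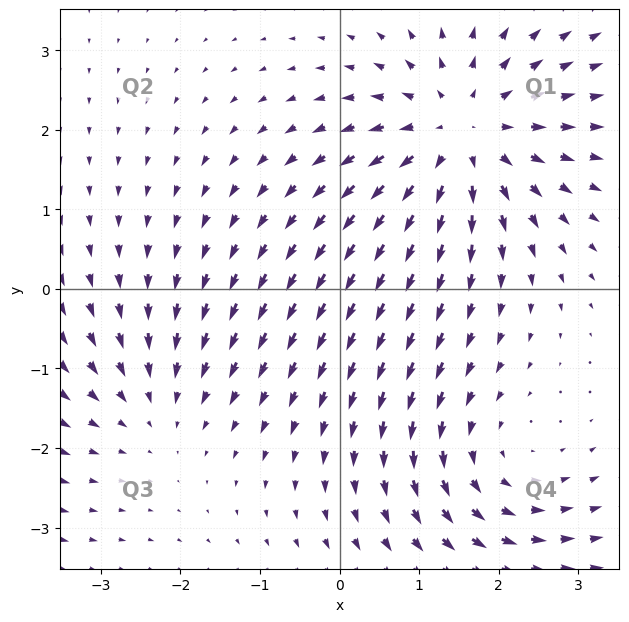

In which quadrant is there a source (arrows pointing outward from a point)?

The source sits at approximately (1.5, 1.9), which lies in quadrant Q1. The divergence there is about +5, positive as expected for a source.

Q1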